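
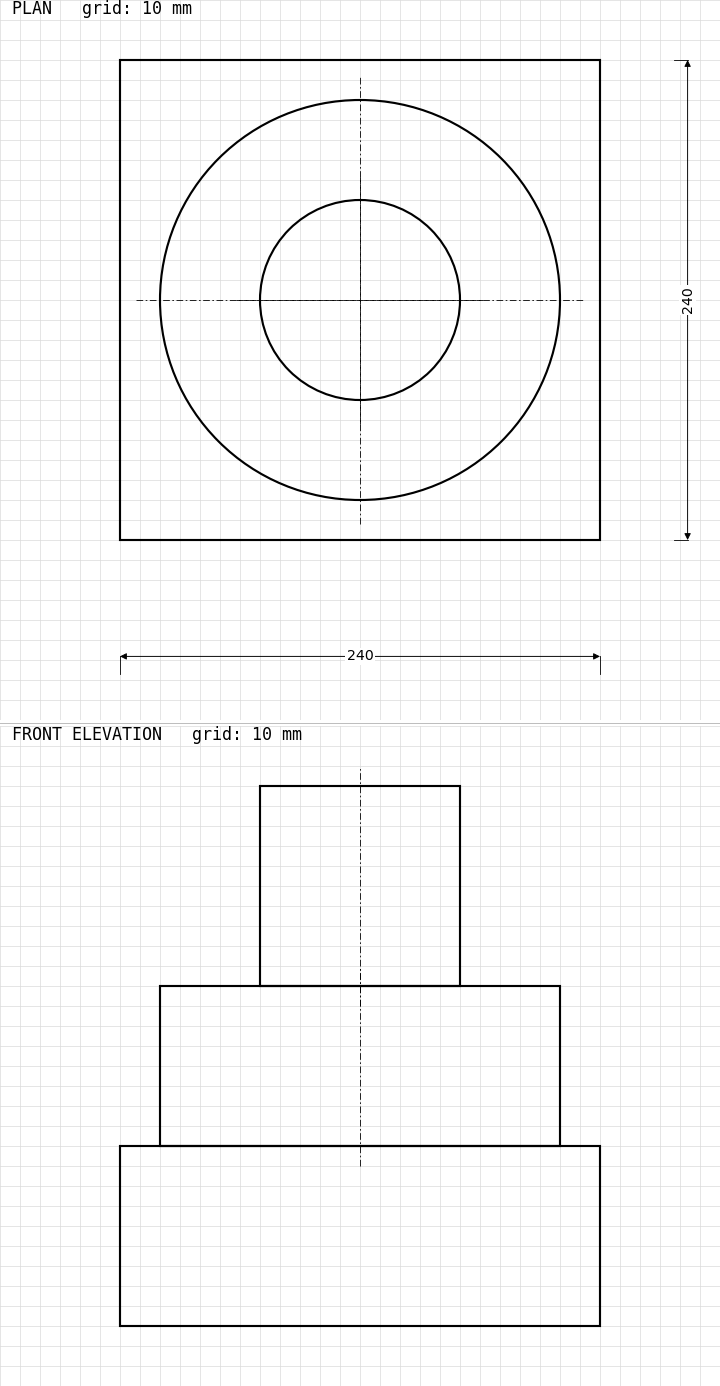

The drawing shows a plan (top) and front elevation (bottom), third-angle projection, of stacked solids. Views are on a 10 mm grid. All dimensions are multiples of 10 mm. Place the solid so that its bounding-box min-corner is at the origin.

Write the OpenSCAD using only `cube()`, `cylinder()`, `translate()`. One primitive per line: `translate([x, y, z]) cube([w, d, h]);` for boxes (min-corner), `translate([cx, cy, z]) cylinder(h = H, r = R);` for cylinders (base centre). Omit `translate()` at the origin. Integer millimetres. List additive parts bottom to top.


cube([240, 240, 90]);
translate([120, 120, 90]) cylinder(h = 80, r = 100);
translate([120, 120, 170]) cylinder(h = 100, r = 50);


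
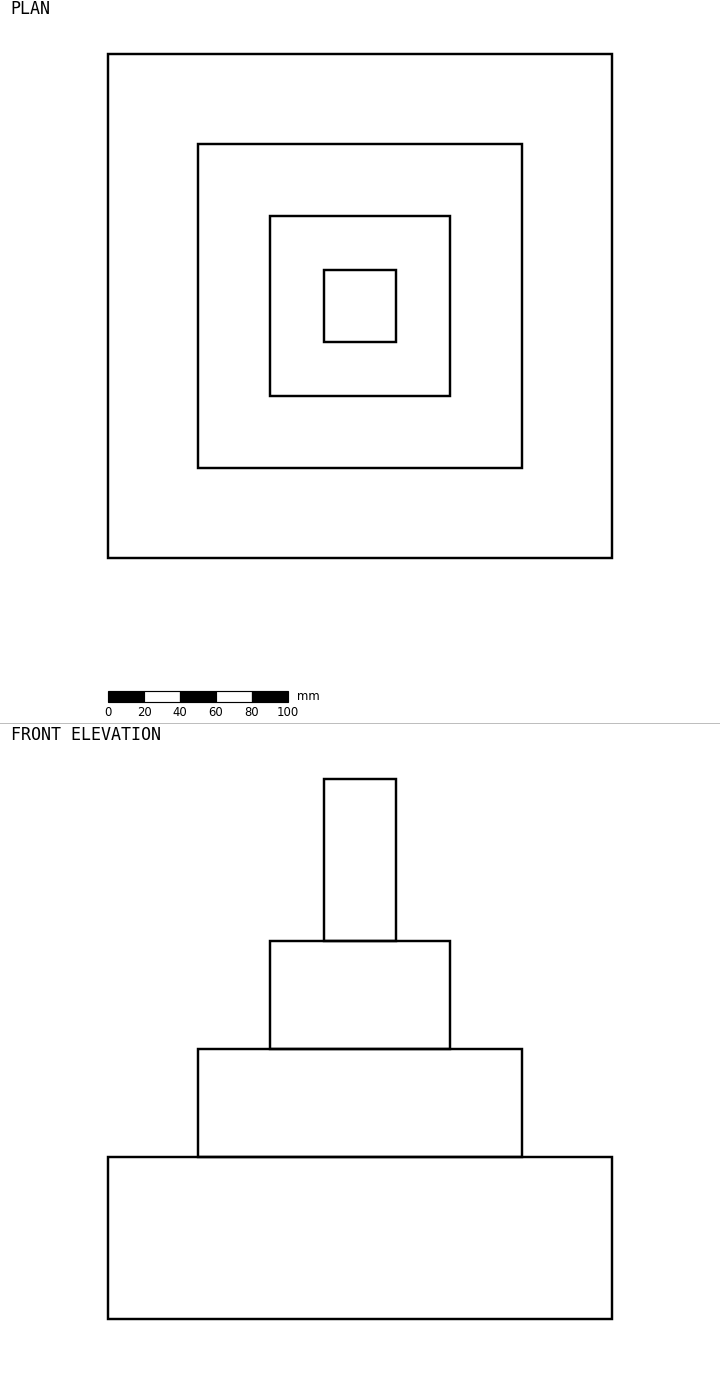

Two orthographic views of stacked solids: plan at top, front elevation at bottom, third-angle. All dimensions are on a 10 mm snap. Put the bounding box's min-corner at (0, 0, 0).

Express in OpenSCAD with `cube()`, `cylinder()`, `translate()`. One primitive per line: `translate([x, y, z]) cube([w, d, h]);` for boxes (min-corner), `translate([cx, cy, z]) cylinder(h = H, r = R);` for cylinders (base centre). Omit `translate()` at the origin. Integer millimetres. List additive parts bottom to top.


cube([280, 280, 90]);
translate([50, 50, 90]) cube([180, 180, 60]);
translate([90, 90, 150]) cube([100, 100, 60]);
translate([120, 120, 210]) cube([40, 40, 90]);


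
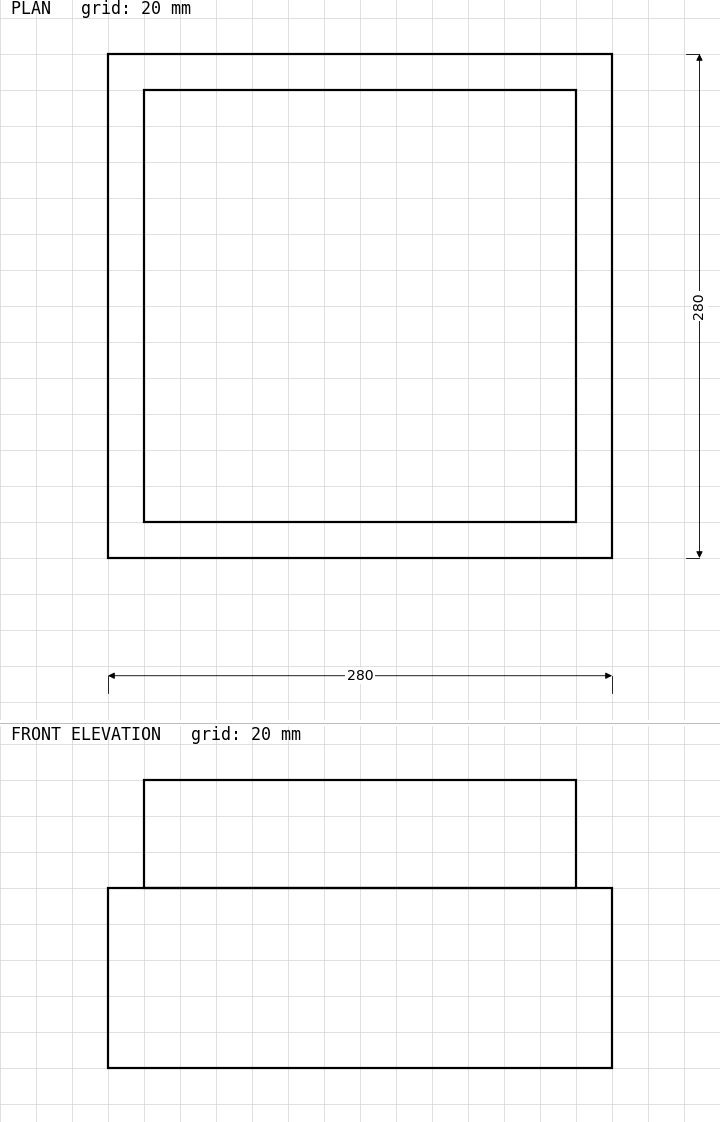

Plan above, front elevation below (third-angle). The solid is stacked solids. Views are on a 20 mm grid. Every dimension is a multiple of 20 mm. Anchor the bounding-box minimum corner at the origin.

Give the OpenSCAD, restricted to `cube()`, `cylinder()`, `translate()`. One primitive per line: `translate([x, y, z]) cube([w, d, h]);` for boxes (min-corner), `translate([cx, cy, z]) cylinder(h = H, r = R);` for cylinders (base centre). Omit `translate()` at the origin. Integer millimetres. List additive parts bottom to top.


cube([280, 280, 100]);
translate([20, 20, 100]) cube([240, 240, 60]);


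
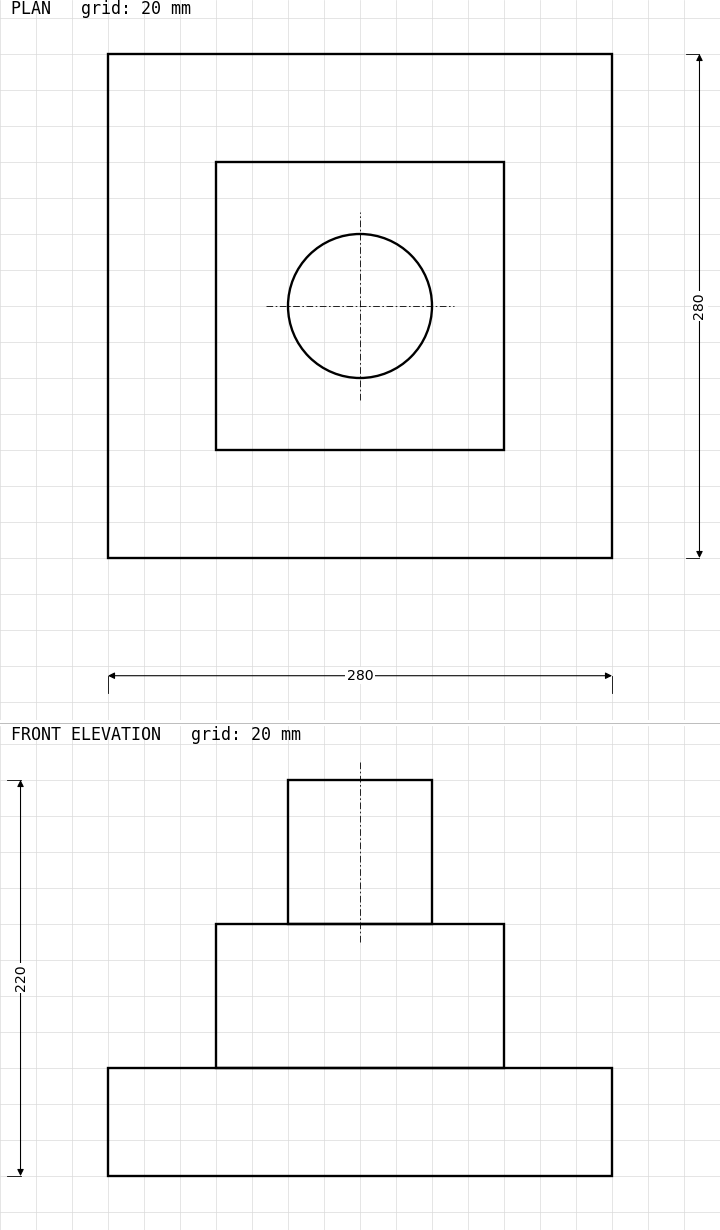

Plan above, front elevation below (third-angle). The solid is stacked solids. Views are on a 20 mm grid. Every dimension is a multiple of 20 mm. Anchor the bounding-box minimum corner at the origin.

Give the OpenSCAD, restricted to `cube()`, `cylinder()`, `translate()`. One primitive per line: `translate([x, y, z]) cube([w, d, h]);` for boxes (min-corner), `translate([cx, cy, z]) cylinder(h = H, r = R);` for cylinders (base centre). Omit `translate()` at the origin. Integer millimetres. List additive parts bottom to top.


cube([280, 280, 60]);
translate([60, 60, 60]) cube([160, 160, 80]);
translate([140, 140, 140]) cylinder(h = 80, r = 40);


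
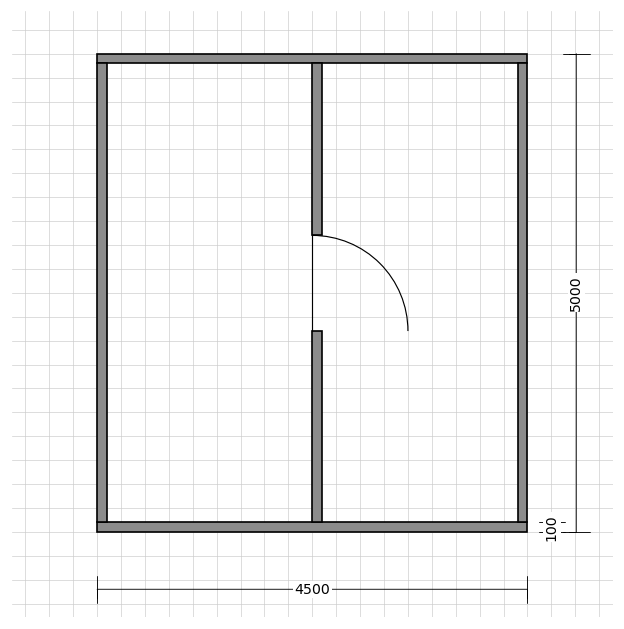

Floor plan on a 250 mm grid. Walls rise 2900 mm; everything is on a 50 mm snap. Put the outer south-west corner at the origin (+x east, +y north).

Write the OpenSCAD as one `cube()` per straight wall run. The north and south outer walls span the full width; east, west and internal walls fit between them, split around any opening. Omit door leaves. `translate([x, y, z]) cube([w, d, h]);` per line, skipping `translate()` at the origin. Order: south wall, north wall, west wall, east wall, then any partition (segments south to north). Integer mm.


cube([4500, 100, 2900]);
translate([0, 4900, 0]) cube([4500, 100, 2900]);
translate([0, 100, 0]) cube([100, 4800, 2900]);
translate([4400, 100, 0]) cube([100, 4800, 2900]);
translate([2250, 100, 0]) cube([100, 2000, 2900]);
translate([2250, 3100, 0]) cube([100, 1800, 2900]);


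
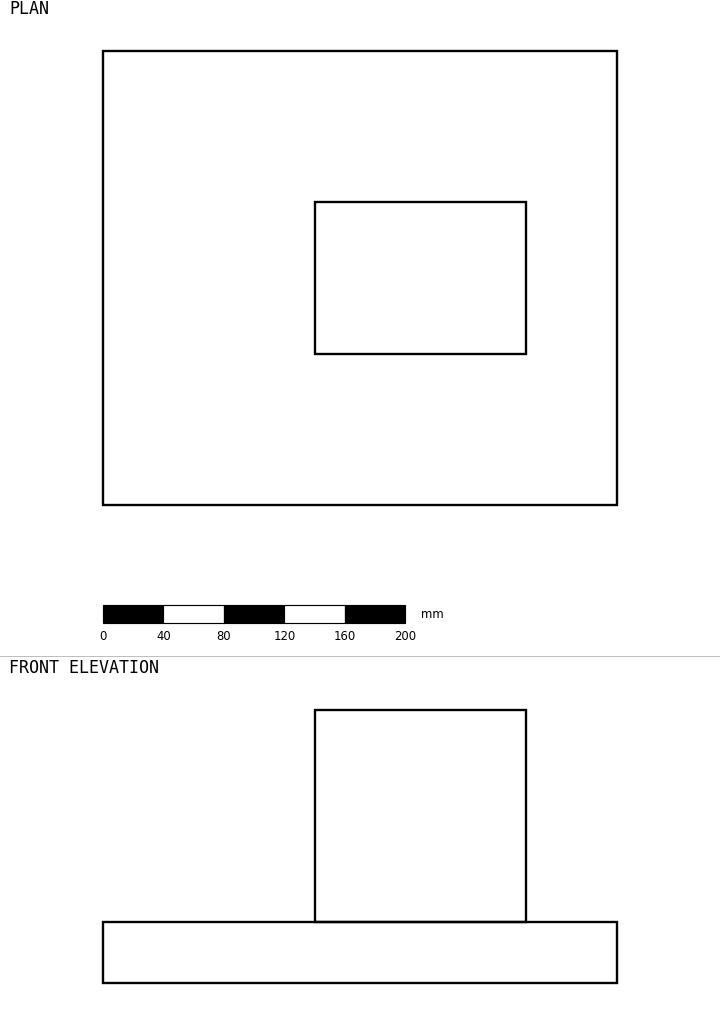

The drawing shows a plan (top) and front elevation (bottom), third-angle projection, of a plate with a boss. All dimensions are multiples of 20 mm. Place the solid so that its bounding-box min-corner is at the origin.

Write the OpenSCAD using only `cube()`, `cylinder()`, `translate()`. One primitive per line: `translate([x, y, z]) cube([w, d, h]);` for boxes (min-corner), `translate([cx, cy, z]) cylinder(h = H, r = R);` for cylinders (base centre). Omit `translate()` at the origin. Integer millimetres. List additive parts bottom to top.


cube([340, 300, 40]);
translate([140, 100, 40]) cube([140, 100, 140]);


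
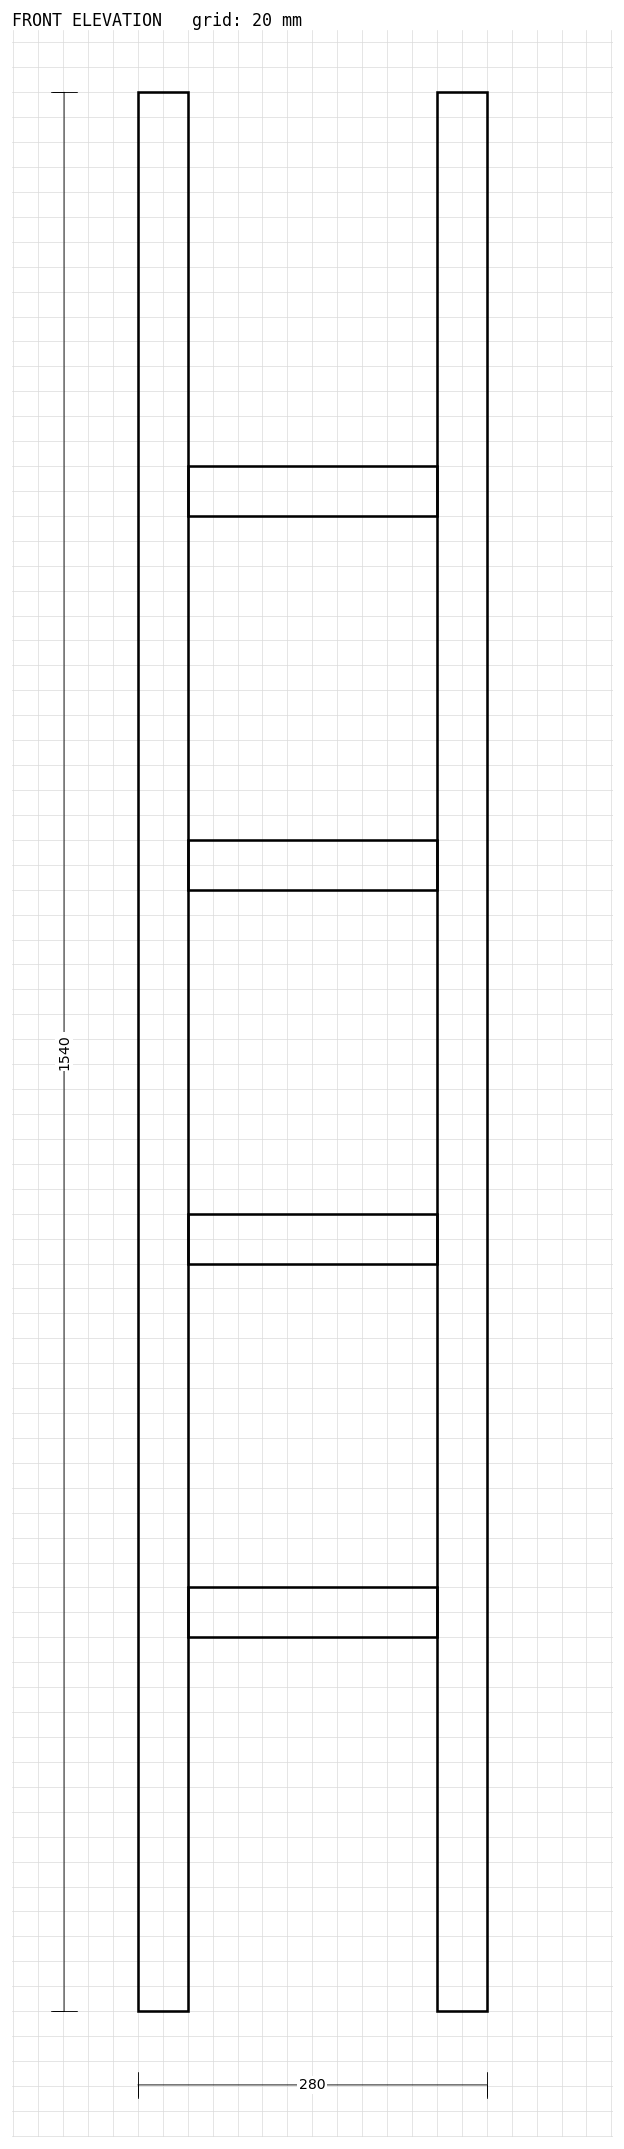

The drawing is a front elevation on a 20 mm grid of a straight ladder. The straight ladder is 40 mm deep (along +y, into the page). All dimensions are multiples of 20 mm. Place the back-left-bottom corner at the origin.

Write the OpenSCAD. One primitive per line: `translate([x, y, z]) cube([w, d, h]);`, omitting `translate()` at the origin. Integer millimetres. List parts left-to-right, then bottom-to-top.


cube([40, 40, 1540]);
translate([40, 0, 300]) cube([200, 40, 40]);
translate([40, 0, 600]) cube([200, 40, 40]);
translate([40, 0, 900]) cube([200, 40, 40]);
translate([40, 0, 1200]) cube([200, 40, 40]);
translate([240, 0, 0]) cube([40, 40, 1540]);


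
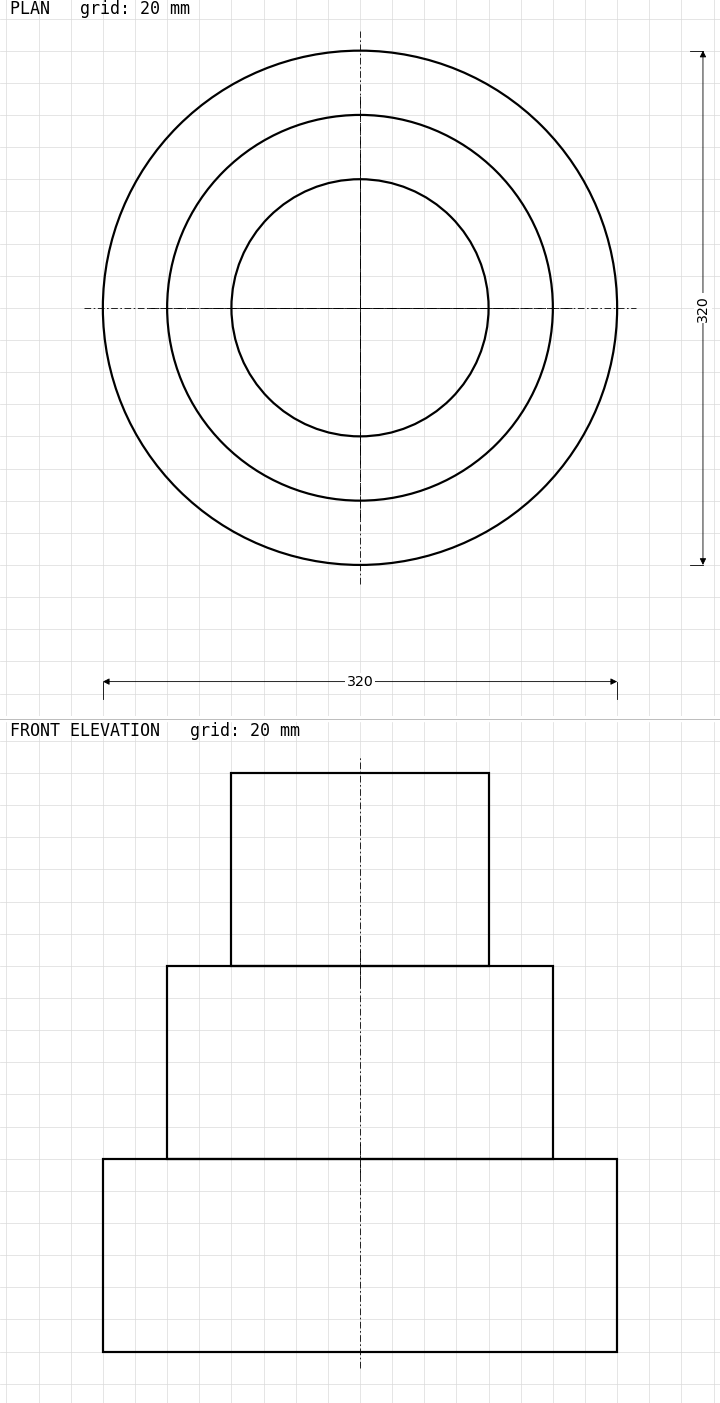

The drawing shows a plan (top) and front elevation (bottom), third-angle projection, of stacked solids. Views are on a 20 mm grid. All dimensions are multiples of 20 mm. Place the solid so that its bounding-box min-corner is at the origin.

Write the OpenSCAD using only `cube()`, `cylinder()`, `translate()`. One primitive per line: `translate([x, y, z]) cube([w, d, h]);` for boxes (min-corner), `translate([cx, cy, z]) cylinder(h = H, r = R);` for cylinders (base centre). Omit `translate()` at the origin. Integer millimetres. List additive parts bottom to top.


translate([160, 160, 0]) cylinder(h = 120, r = 160);
translate([160, 160, 120]) cylinder(h = 120, r = 120);
translate([160, 160, 240]) cylinder(h = 120, r = 80);


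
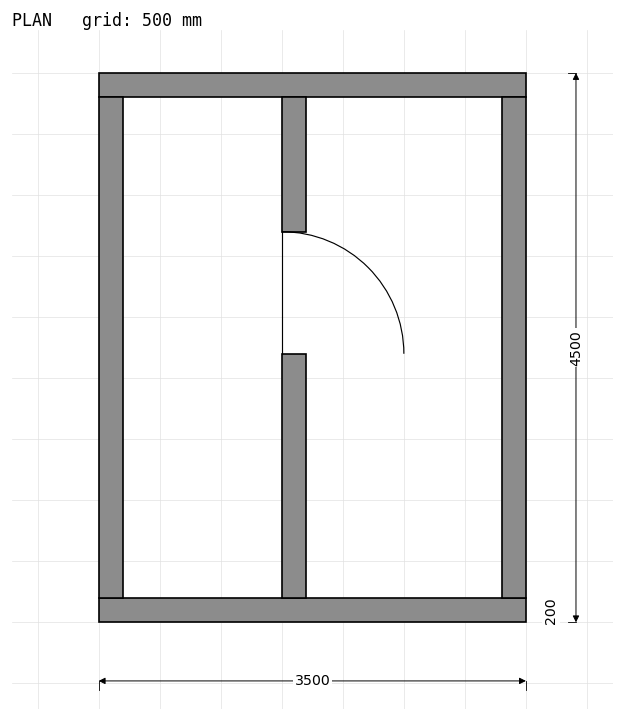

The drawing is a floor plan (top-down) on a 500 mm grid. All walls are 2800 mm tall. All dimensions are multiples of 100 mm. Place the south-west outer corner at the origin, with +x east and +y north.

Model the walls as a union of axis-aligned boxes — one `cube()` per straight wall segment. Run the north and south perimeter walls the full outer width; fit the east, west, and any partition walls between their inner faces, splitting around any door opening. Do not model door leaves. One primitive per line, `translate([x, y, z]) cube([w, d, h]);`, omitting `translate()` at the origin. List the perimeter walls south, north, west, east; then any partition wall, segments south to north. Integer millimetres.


cube([3500, 200, 2800]);
translate([0, 4300, 0]) cube([3500, 200, 2800]);
translate([0, 200, 0]) cube([200, 4100, 2800]);
translate([3300, 200, 0]) cube([200, 4100, 2800]);
translate([1500, 200, 0]) cube([200, 2000, 2800]);
translate([1500, 3200, 0]) cube([200, 1100, 2800]);


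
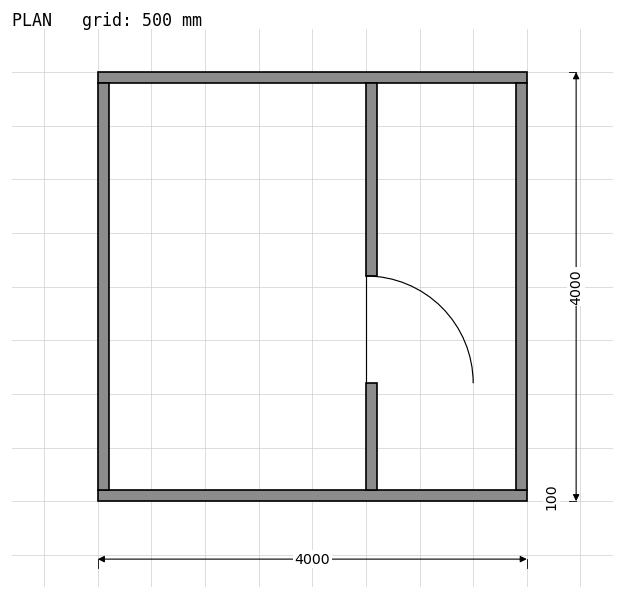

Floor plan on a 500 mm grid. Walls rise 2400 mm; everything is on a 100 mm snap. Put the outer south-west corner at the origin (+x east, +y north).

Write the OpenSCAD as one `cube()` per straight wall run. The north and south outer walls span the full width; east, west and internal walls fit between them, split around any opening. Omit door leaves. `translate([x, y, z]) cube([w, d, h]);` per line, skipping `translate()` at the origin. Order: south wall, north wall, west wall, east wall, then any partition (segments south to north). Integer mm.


cube([4000, 100, 2400]);
translate([0, 3900, 0]) cube([4000, 100, 2400]);
translate([0, 100, 0]) cube([100, 3800, 2400]);
translate([3900, 100, 0]) cube([100, 3800, 2400]);
translate([2500, 100, 0]) cube([100, 1000, 2400]);
translate([2500, 2100, 0]) cube([100, 1800, 2400]);


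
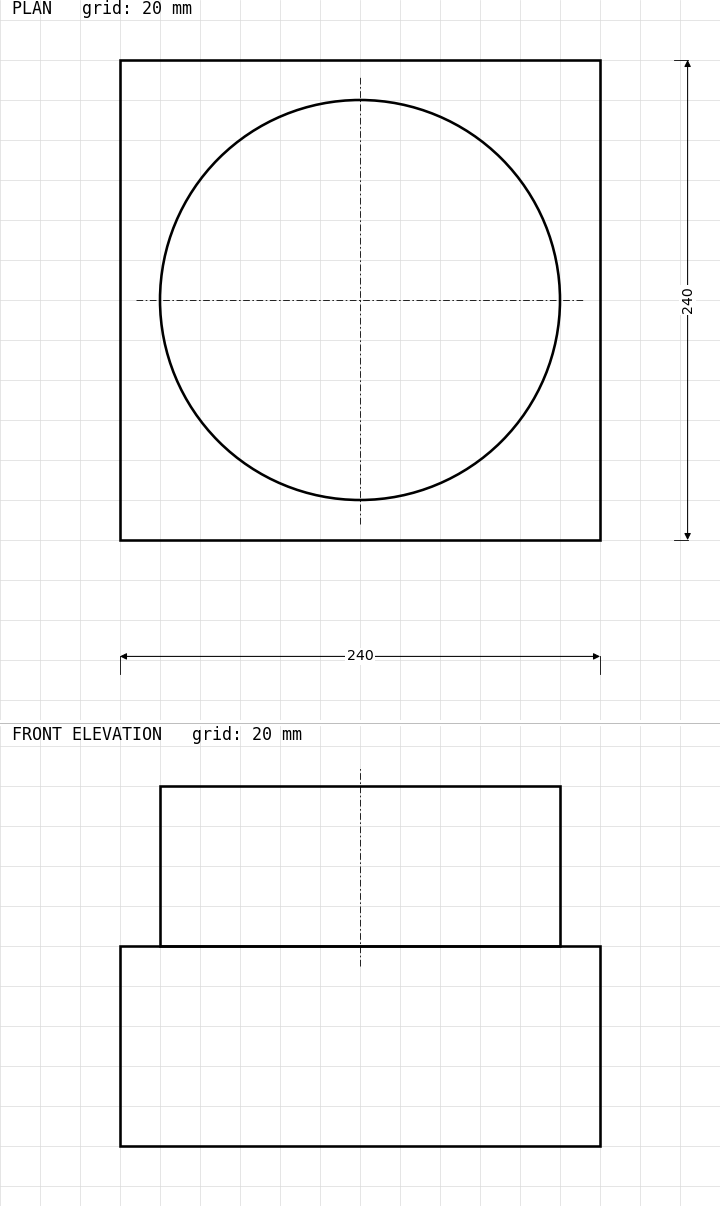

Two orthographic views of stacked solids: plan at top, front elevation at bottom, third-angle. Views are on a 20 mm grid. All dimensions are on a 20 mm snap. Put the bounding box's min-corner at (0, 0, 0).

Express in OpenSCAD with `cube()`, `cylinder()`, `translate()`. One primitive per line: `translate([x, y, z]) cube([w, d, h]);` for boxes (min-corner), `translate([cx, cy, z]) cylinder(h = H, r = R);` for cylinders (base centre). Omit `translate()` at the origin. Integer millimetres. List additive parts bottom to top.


cube([240, 240, 100]);
translate([120, 120, 100]) cylinder(h = 80, r = 100);


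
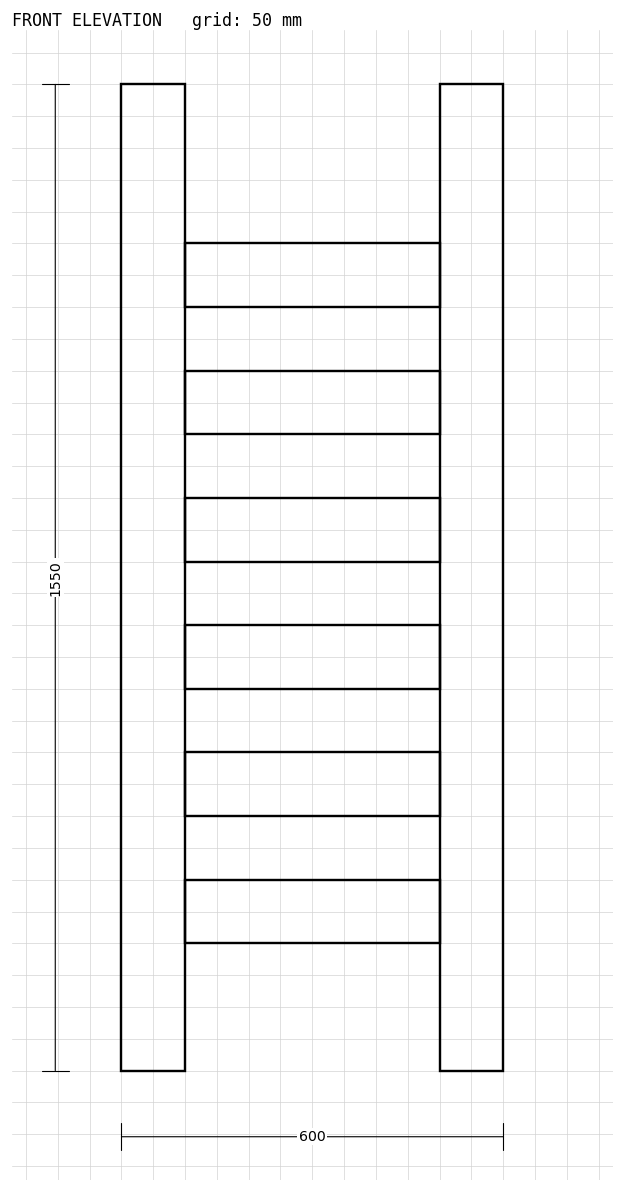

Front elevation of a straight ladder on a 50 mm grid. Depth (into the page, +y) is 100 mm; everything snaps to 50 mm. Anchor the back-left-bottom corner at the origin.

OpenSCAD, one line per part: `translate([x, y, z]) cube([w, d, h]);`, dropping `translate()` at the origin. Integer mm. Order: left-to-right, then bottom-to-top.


cube([100, 100, 1550]);
translate([100, 0, 200]) cube([400, 100, 100]);
translate([100, 0, 400]) cube([400, 100, 100]);
translate([100, 0, 600]) cube([400, 100, 100]);
translate([100, 0, 800]) cube([400, 100, 100]);
translate([100, 0, 1000]) cube([400, 100, 100]);
translate([100, 0, 1200]) cube([400, 100, 100]);
translate([500, 0, 0]) cube([100, 100, 1550]);


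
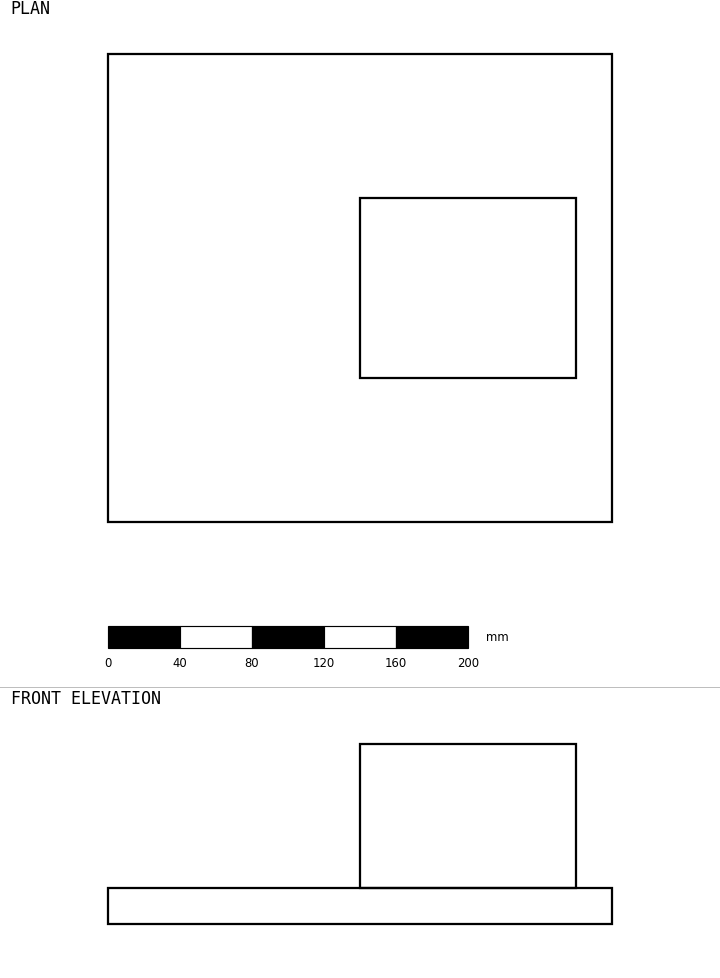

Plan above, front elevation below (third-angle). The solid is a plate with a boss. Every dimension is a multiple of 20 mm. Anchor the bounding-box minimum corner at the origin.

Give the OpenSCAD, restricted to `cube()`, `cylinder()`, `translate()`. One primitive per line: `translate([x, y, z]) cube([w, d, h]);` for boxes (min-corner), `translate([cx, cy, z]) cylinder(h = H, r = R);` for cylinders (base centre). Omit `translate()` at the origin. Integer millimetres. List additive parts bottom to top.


cube([280, 260, 20]);
translate([140, 80, 20]) cube([120, 100, 80]);


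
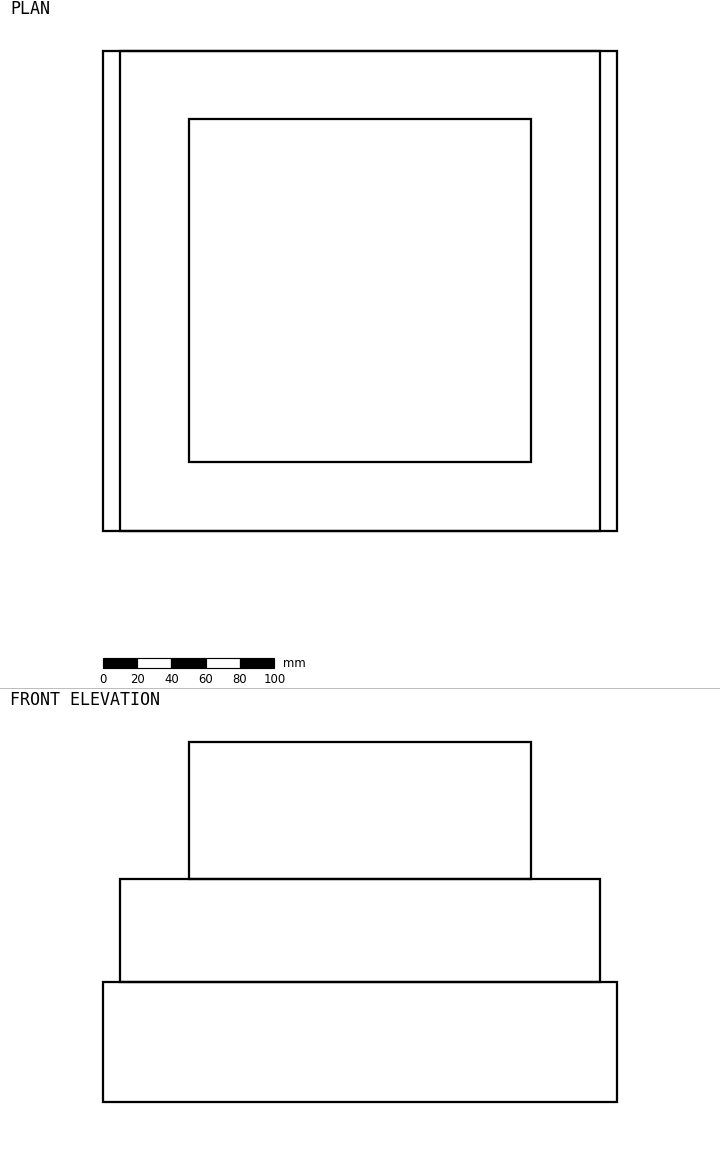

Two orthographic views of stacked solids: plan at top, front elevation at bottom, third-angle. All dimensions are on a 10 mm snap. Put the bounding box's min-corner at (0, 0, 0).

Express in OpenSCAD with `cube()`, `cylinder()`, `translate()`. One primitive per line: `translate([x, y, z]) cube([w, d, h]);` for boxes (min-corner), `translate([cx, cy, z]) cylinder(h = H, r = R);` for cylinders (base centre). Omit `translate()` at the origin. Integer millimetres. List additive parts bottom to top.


cube([300, 280, 70]);
translate([10, 0, 70]) cube([280, 280, 60]);
translate([50, 40, 130]) cube([200, 200, 80]);


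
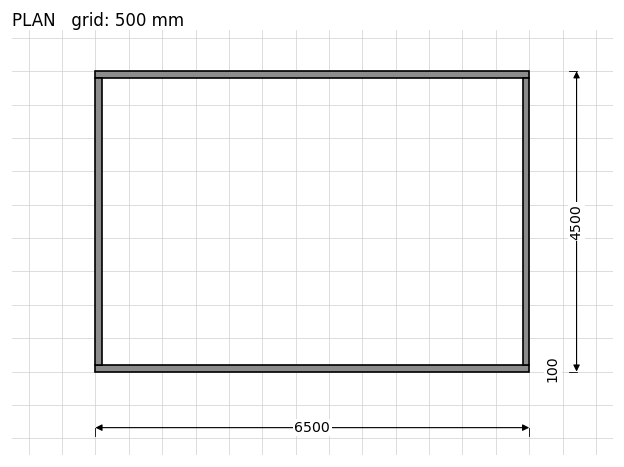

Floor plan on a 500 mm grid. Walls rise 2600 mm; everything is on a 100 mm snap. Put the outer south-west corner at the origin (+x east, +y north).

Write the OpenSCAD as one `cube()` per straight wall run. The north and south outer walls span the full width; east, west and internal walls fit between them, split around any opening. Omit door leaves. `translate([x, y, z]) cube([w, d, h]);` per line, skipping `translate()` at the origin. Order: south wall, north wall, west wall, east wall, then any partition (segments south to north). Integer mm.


cube([6500, 100, 2600]);
translate([0, 4400, 0]) cube([6500, 100, 2600]);
translate([0, 100, 0]) cube([100, 4300, 2600]);
translate([6400, 100, 0]) cube([100, 4300, 2600]);


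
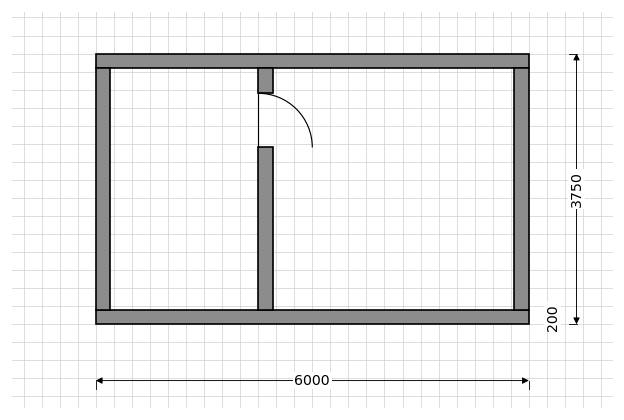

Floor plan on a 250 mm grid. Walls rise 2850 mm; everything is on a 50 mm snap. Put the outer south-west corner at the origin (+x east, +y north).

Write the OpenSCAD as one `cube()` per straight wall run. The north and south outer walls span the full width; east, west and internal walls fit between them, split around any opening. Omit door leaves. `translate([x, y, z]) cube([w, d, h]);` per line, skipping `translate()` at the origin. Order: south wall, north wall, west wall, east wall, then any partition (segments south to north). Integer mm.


cube([6000, 200, 2850]);
translate([0, 3550, 0]) cube([6000, 200, 2850]);
translate([0, 200, 0]) cube([200, 3350, 2850]);
translate([5800, 200, 0]) cube([200, 3350, 2850]);
translate([2250, 200, 0]) cube([200, 2250, 2850]);
translate([2250, 3200, 0]) cube([200, 350, 2850]);


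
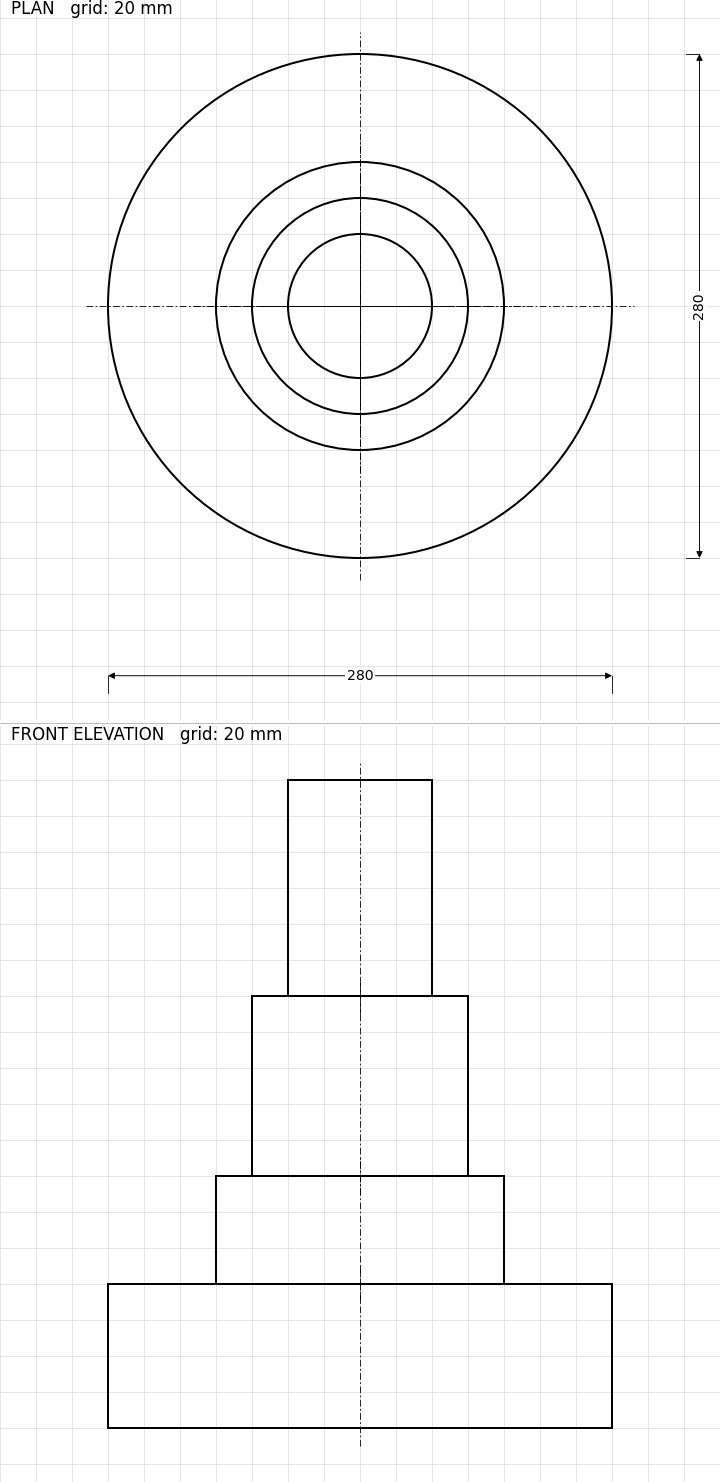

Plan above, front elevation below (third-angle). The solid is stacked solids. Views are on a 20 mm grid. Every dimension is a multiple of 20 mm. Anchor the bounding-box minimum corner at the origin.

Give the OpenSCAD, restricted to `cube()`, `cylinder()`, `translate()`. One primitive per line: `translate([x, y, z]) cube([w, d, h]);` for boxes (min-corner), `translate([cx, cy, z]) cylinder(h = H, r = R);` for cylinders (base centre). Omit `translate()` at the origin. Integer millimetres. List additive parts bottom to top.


translate([140, 140, 0]) cylinder(h = 80, r = 140);
translate([140, 140, 80]) cylinder(h = 60, r = 80);
translate([140, 140, 140]) cylinder(h = 100, r = 60);
translate([140, 140, 240]) cylinder(h = 120, r = 40);


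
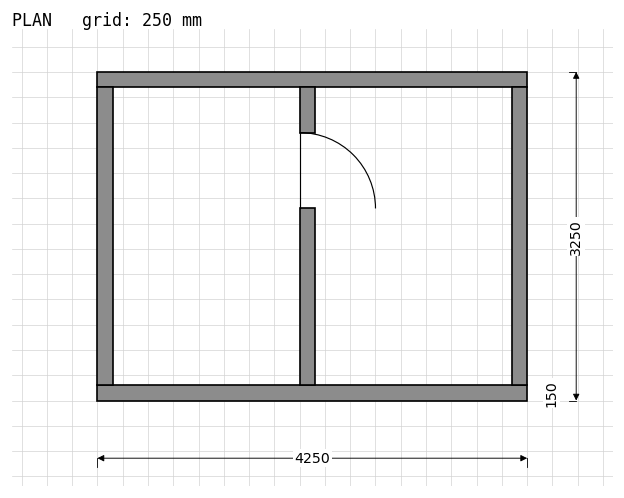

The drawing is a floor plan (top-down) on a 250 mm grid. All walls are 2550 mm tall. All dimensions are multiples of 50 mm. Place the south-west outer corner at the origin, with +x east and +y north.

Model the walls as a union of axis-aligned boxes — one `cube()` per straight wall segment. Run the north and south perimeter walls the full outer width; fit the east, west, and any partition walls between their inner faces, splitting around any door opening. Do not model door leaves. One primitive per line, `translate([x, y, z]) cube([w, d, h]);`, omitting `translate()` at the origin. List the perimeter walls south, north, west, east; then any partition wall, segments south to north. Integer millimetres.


cube([4250, 150, 2550]);
translate([0, 3100, 0]) cube([4250, 150, 2550]);
translate([0, 150, 0]) cube([150, 2950, 2550]);
translate([4100, 150, 0]) cube([150, 2950, 2550]);
translate([2000, 150, 0]) cube([150, 1750, 2550]);
translate([2000, 2650, 0]) cube([150, 450, 2550]);


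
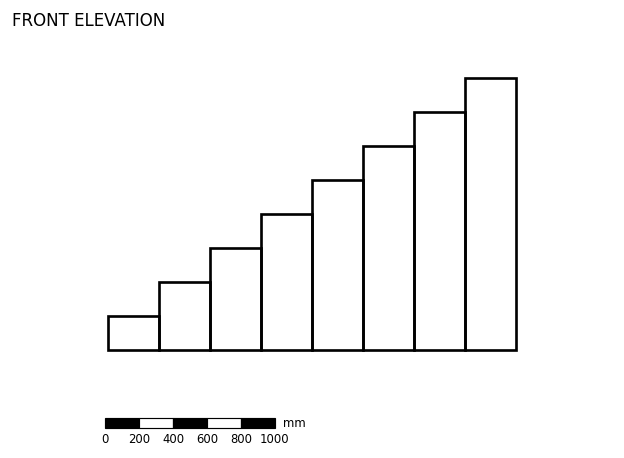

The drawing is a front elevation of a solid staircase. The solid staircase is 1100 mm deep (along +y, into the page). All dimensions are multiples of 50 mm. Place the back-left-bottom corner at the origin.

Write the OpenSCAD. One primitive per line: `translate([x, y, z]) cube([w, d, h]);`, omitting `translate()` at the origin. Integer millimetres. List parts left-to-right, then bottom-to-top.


cube([300, 1100, 200]);
translate([300, 0, 0]) cube([300, 1100, 400]);
translate([600, 0, 0]) cube([300, 1100, 600]);
translate([900, 0, 0]) cube([300, 1100, 800]);
translate([1200, 0, 0]) cube([300, 1100, 1000]);
translate([1500, 0, 0]) cube([300, 1100, 1200]);
translate([1800, 0, 0]) cube([300, 1100, 1400]);
translate([2100, 0, 0]) cube([300, 1100, 1600]);


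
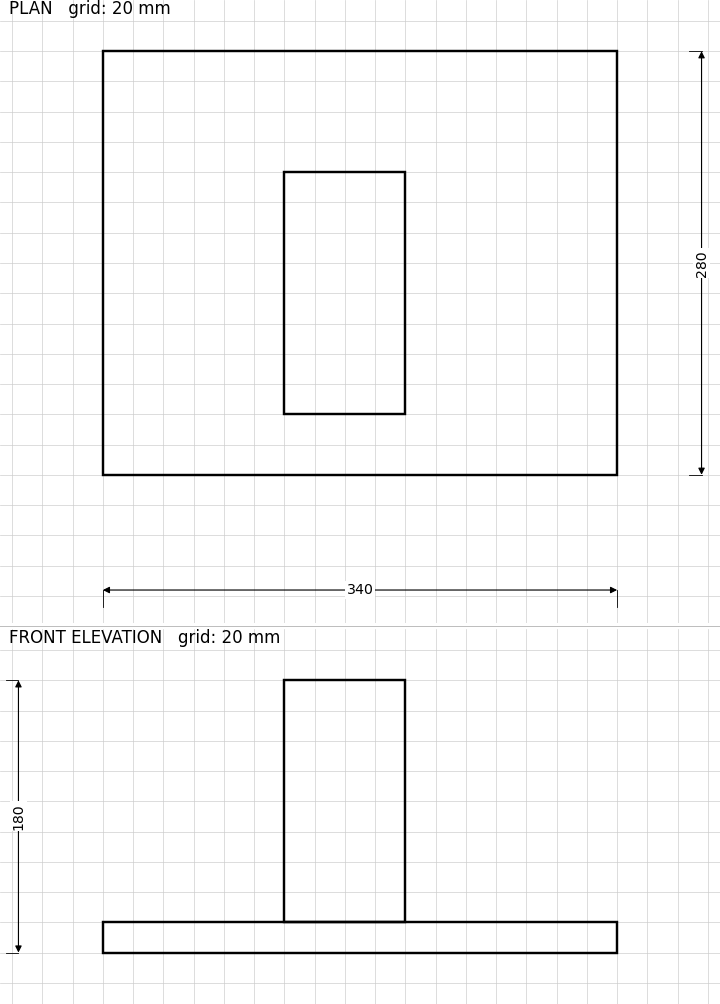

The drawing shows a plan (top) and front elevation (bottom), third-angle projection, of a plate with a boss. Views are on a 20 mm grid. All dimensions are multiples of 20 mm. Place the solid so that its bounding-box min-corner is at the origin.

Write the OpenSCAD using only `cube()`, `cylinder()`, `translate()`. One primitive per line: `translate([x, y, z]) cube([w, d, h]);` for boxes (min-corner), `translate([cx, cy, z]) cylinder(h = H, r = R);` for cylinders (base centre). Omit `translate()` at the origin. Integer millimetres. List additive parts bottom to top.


cube([340, 280, 20]);
translate([120, 40, 20]) cube([80, 160, 160]);


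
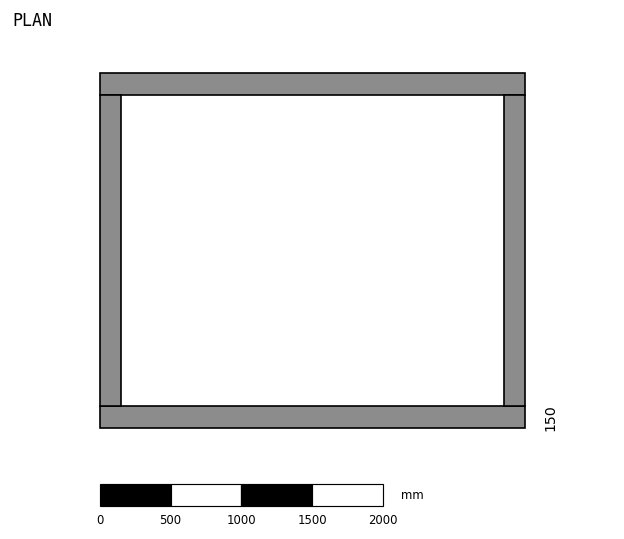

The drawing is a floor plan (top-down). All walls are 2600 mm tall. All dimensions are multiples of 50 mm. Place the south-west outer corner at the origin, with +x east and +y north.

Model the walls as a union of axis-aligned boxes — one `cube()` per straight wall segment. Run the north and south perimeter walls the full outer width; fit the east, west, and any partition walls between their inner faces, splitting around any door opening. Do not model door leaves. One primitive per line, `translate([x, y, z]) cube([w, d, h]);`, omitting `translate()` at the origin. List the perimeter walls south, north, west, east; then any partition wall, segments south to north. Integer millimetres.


cube([3000, 150, 2600]);
translate([0, 2350, 0]) cube([3000, 150, 2600]);
translate([0, 150, 0]) cube([150, 2200, 2600]);
translate([2850, 150, 0]) cube([150, 2200, 2600]);


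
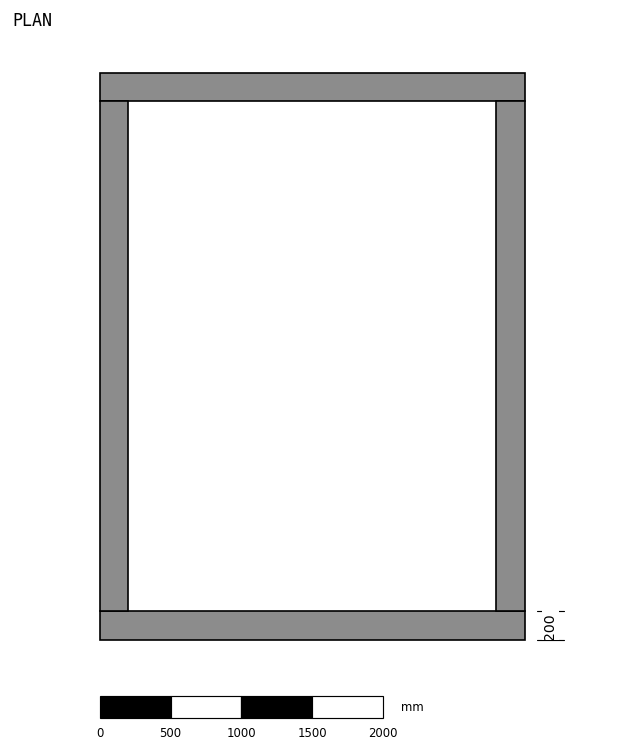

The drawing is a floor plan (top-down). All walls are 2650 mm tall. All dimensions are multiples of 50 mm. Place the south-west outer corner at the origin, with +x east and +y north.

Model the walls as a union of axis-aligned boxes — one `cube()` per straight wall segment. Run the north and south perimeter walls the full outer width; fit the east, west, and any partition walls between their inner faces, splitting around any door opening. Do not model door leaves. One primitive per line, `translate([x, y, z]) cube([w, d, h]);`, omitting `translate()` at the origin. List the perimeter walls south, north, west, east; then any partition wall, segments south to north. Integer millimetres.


cube([3000, 200, 2650]);
translate([0, 3800, 0]) cube([3000, 200, 2650]);
translate([0, 200, 0]) cube([200, 3600, 2650]);
translate([2800, 200, 0]) cube([200, 3600, 2650]);


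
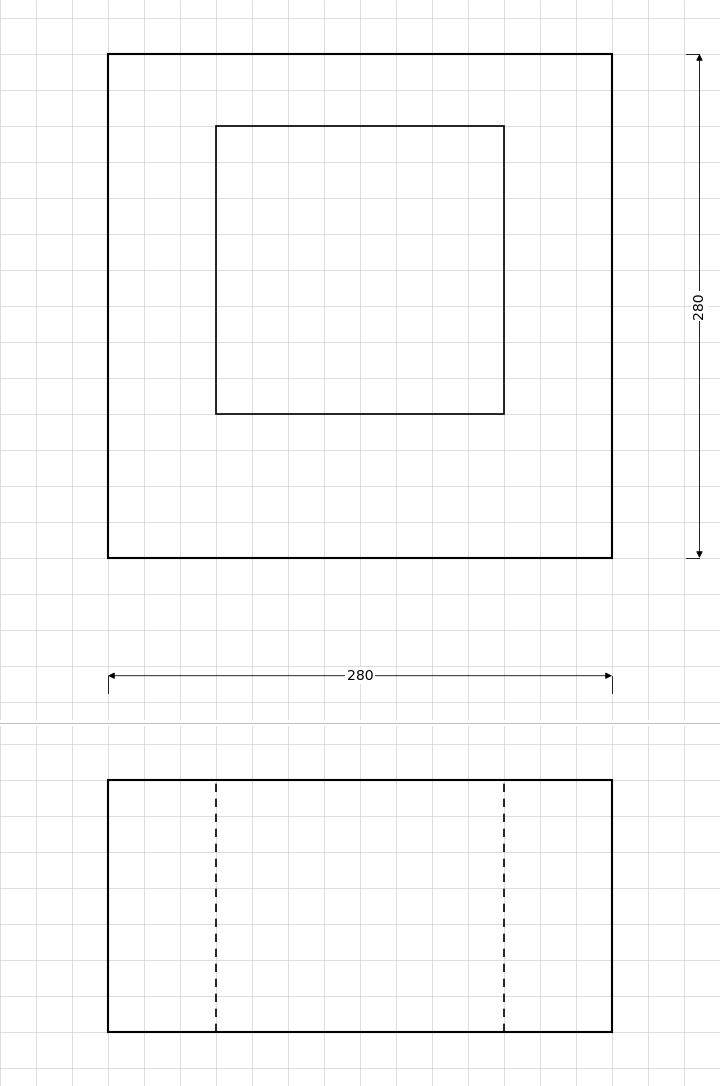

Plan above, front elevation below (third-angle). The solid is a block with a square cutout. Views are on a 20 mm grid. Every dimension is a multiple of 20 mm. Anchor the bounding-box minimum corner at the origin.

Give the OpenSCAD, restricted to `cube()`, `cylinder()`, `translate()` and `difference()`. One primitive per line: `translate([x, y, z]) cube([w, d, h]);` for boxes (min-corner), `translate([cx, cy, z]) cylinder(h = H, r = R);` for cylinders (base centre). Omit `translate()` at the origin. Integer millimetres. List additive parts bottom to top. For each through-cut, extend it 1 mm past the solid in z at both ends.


difference() {
  cube([280, 280, 140]);
  translate([60, 80, -1]) cube([160, 160, 142]);
}


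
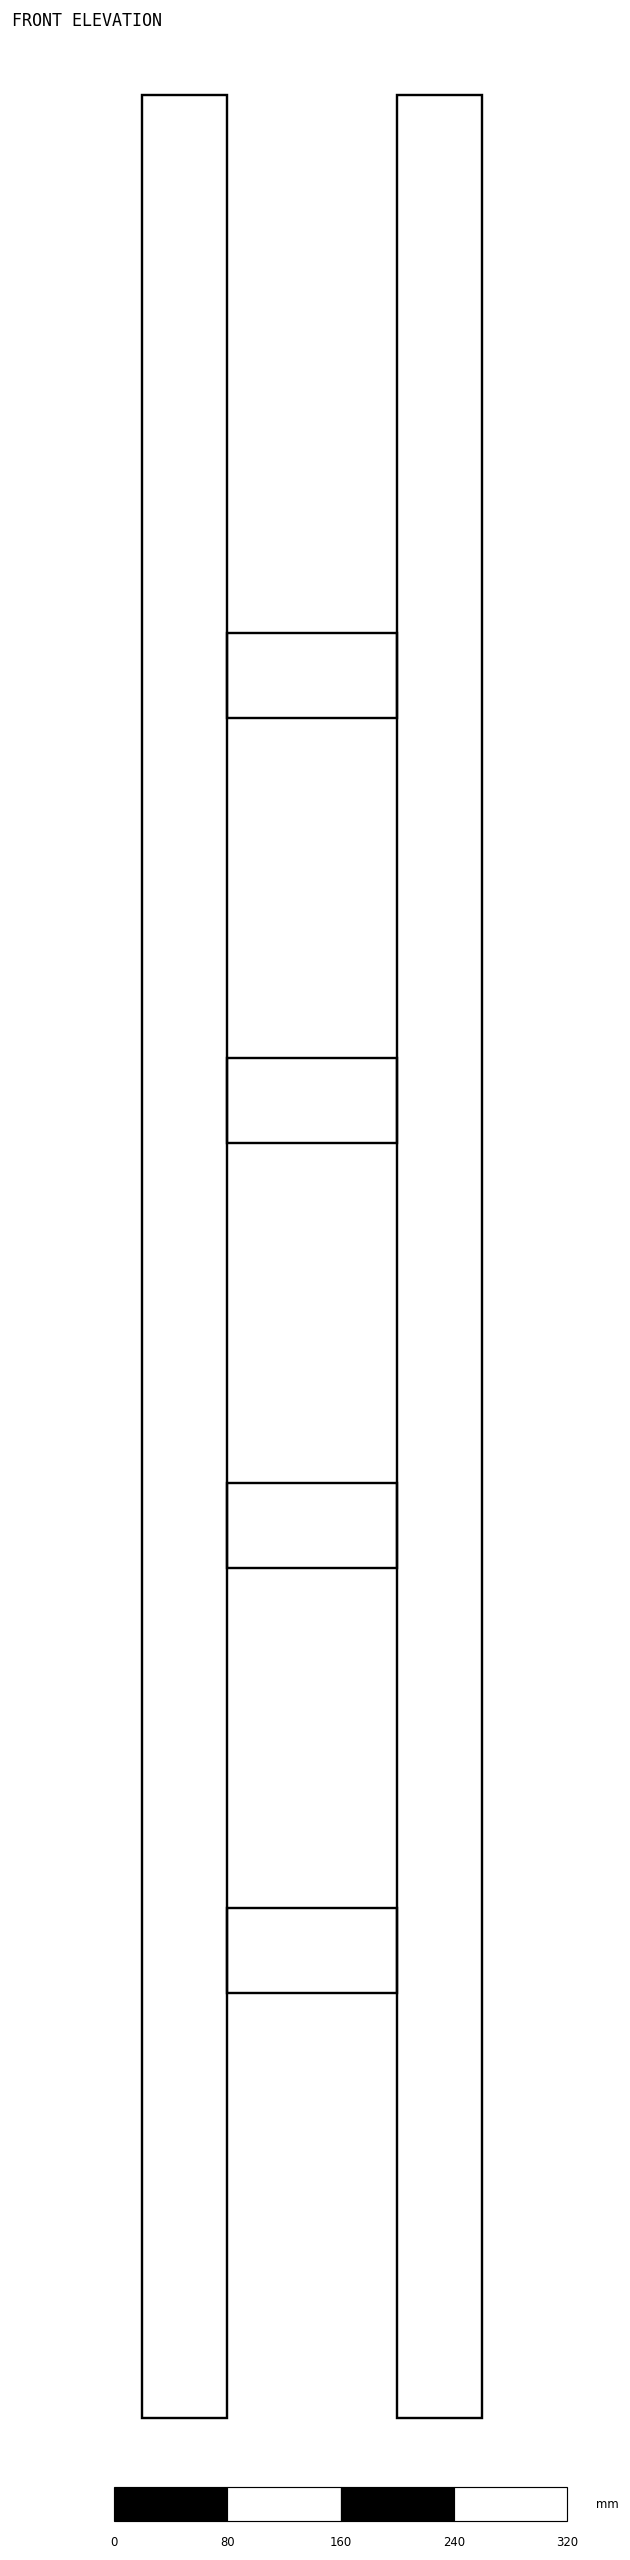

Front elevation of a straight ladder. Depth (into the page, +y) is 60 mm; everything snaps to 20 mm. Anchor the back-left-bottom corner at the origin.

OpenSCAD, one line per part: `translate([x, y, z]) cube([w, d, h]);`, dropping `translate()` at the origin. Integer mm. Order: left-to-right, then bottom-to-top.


cube([60, 60, 1640]);
translate([60, 0, 300]) cube([120, 60, 60]);
translate([60, 0, 600]) cube([120, 60, 60]);
translate([60, 0, 900]) cube([120, 60, 60]);
translate([60, 0, 1200]) cube([120, 60, 60]);
translate([180, 0, 0]) cube([60, 60, 1640]);


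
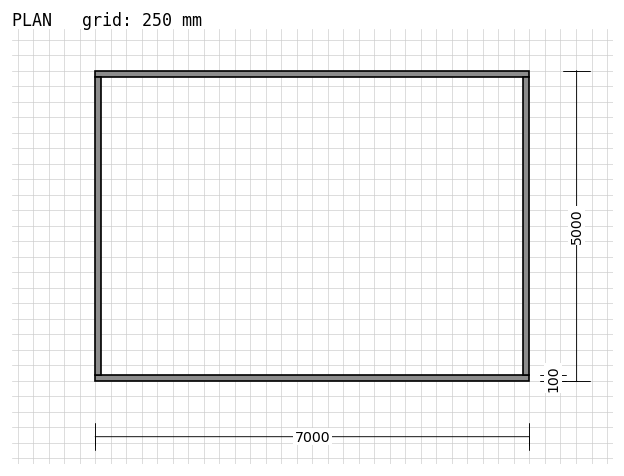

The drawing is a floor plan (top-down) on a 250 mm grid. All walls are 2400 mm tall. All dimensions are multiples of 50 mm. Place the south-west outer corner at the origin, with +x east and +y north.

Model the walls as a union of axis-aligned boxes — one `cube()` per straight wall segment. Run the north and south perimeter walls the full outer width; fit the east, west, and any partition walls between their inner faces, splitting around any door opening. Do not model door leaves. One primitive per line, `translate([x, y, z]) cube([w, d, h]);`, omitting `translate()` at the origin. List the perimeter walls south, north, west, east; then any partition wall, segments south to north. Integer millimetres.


cube([7000, 100, 2400]);
translate([0, 4900, 0]) cube([7000, 100, 2400]);
translate([0, 100, 0]) cube([100, 4800, 2400]);
translate([6900, 100, 0]) cube([100, 4800, 2400]);


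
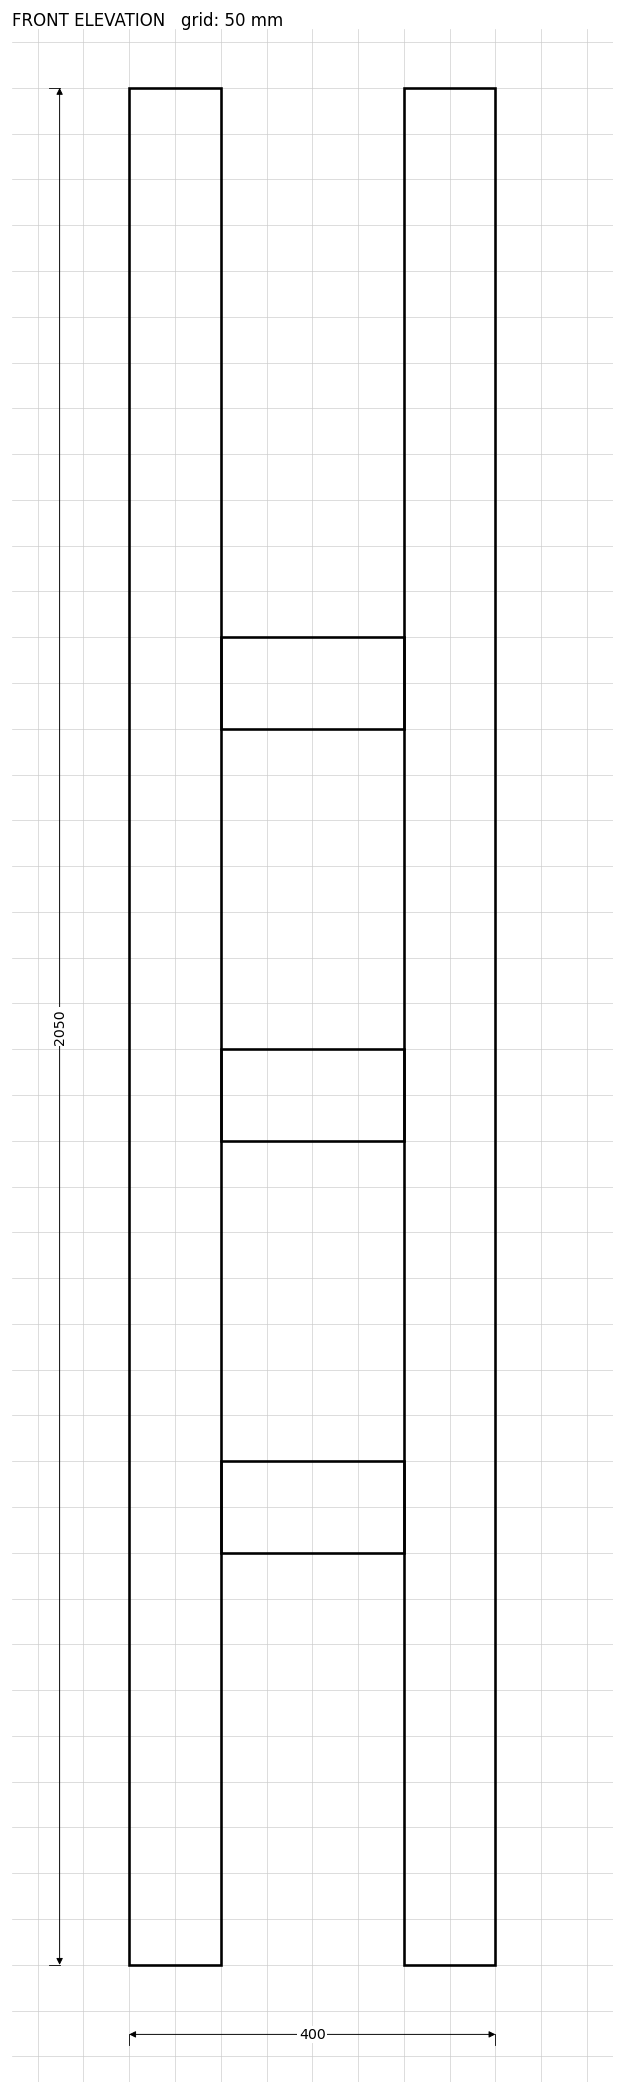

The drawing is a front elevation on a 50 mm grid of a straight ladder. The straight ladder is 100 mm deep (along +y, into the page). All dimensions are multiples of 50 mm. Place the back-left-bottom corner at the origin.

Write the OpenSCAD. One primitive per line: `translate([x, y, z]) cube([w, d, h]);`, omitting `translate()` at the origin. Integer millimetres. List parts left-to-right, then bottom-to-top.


cube([100, 100, 2050]);
translate([100, 0, 450]) cube([200, 100, 100]);
translate([100, 0, 900]) cube([200, 100, 100]);
translate([100, 0, 1350]) cube([200, 100, 100]);
translate([300, 0, 0]) cube([100, 100, 2050]);


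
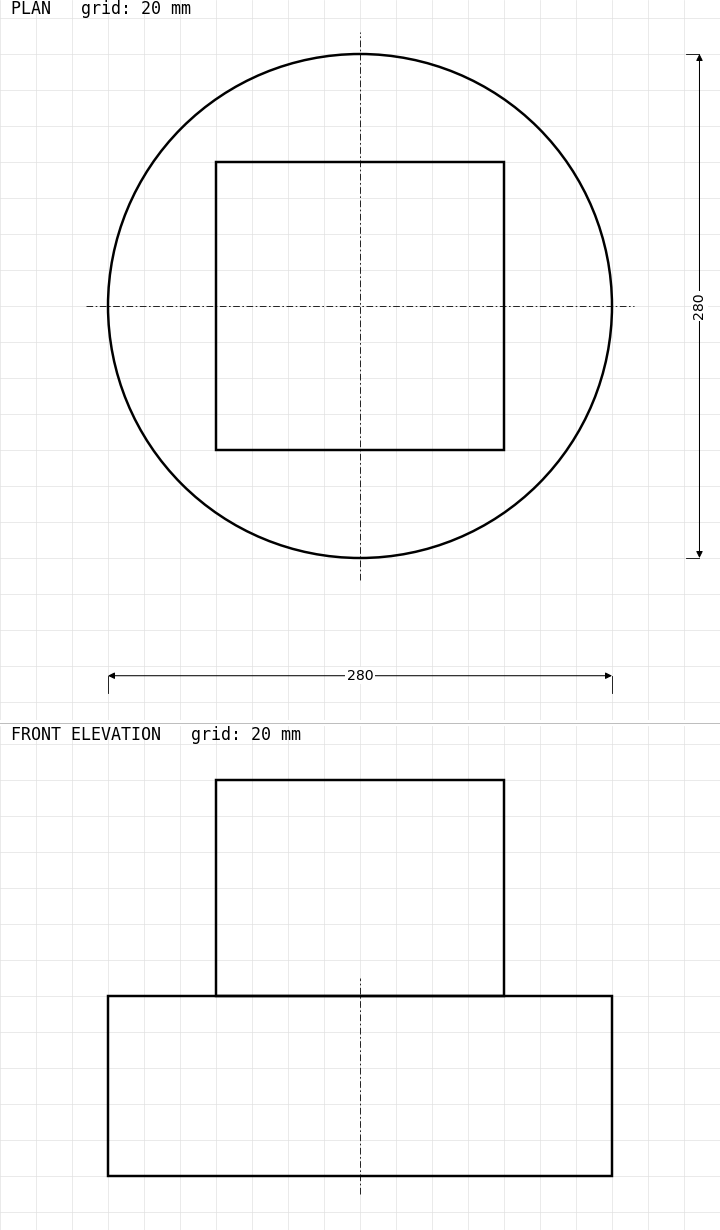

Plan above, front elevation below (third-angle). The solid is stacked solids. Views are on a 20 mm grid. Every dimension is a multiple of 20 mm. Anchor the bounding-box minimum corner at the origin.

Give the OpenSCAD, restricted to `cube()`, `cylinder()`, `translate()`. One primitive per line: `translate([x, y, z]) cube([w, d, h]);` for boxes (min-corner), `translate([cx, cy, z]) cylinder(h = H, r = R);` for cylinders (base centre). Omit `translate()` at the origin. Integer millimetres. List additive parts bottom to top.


translate([140, 140, 0]) cylinder(h = 100, r = 140);
translate([60, 60, 100]) cube([160, 160, 120]);


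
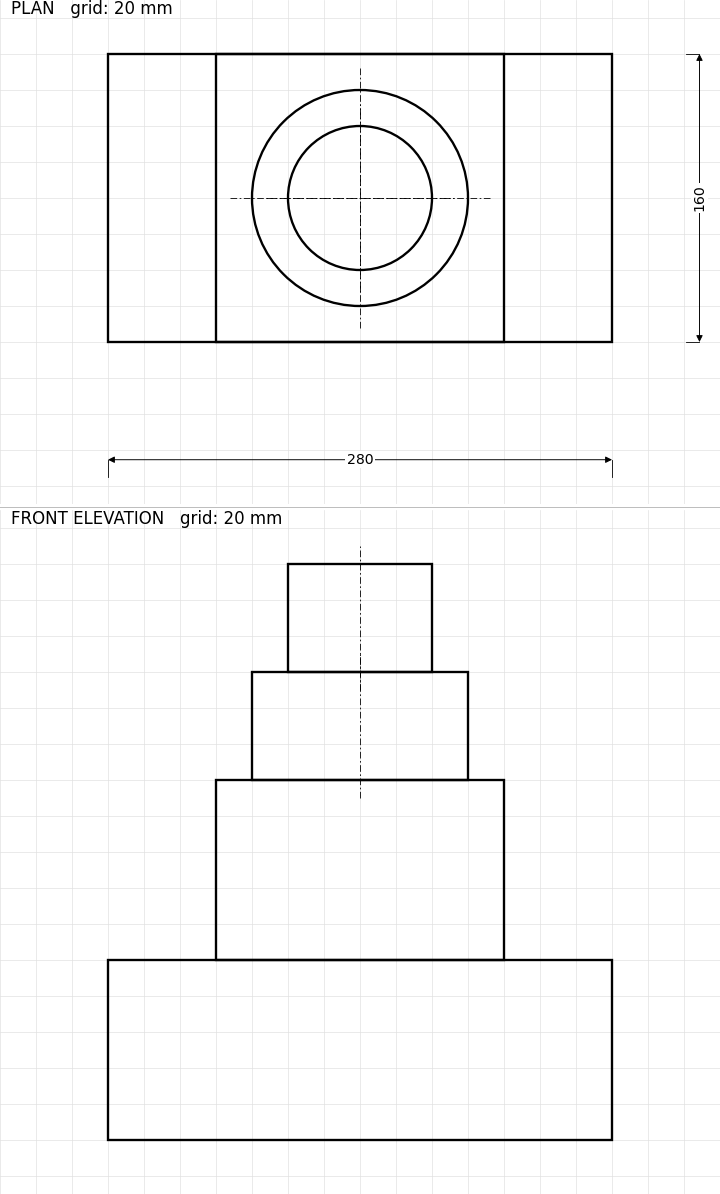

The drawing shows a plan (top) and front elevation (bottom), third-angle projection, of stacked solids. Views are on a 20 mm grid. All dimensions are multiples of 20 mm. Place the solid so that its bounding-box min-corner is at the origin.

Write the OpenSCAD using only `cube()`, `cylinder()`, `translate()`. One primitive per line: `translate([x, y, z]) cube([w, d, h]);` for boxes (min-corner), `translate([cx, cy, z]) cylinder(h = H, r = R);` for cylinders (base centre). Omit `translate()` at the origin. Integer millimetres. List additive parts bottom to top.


cube([280, 160, 100]);
translate([60, 0, 100]) cube([160, 160, 100]);
translate([140, 80, 200]) cylinder(h = 60, r = 60);
translate([140, 80, 260]) cylinder(h = 60, r = 40);


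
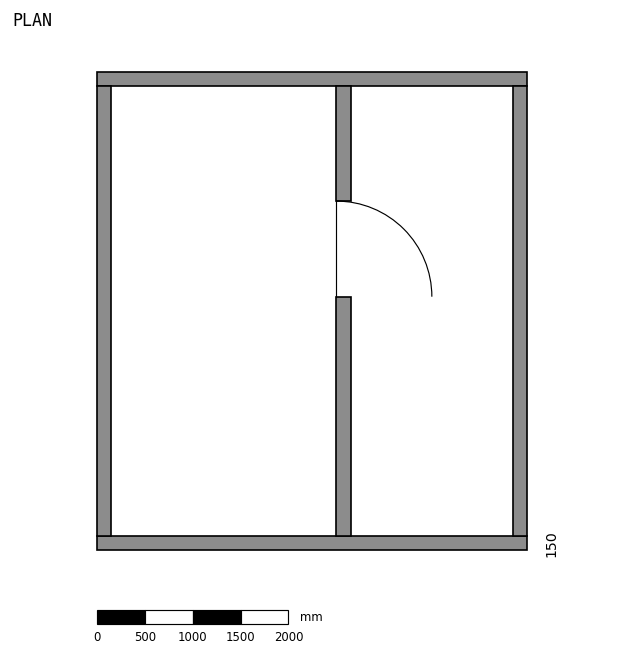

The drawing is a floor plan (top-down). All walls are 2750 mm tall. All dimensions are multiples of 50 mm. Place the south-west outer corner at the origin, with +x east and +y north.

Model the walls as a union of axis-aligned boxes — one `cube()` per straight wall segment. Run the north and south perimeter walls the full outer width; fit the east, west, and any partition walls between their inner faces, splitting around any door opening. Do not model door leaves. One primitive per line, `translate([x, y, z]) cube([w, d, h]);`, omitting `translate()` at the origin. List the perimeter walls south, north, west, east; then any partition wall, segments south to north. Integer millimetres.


cube([4500, 150, 2750]);
translate([0, 4850, 0]) cube([4500, 150, 2750]);
translate([0, 150, 0]) cube([150, 4700, 2750]);
translate([4350, 150, 0]) cube([150, 4700, 2750]);
translate([2500, 150, 0]) cube([150, 2500, 2750]);
translate([2500, 3650, 0]) cube([150, 1200, 2750]);


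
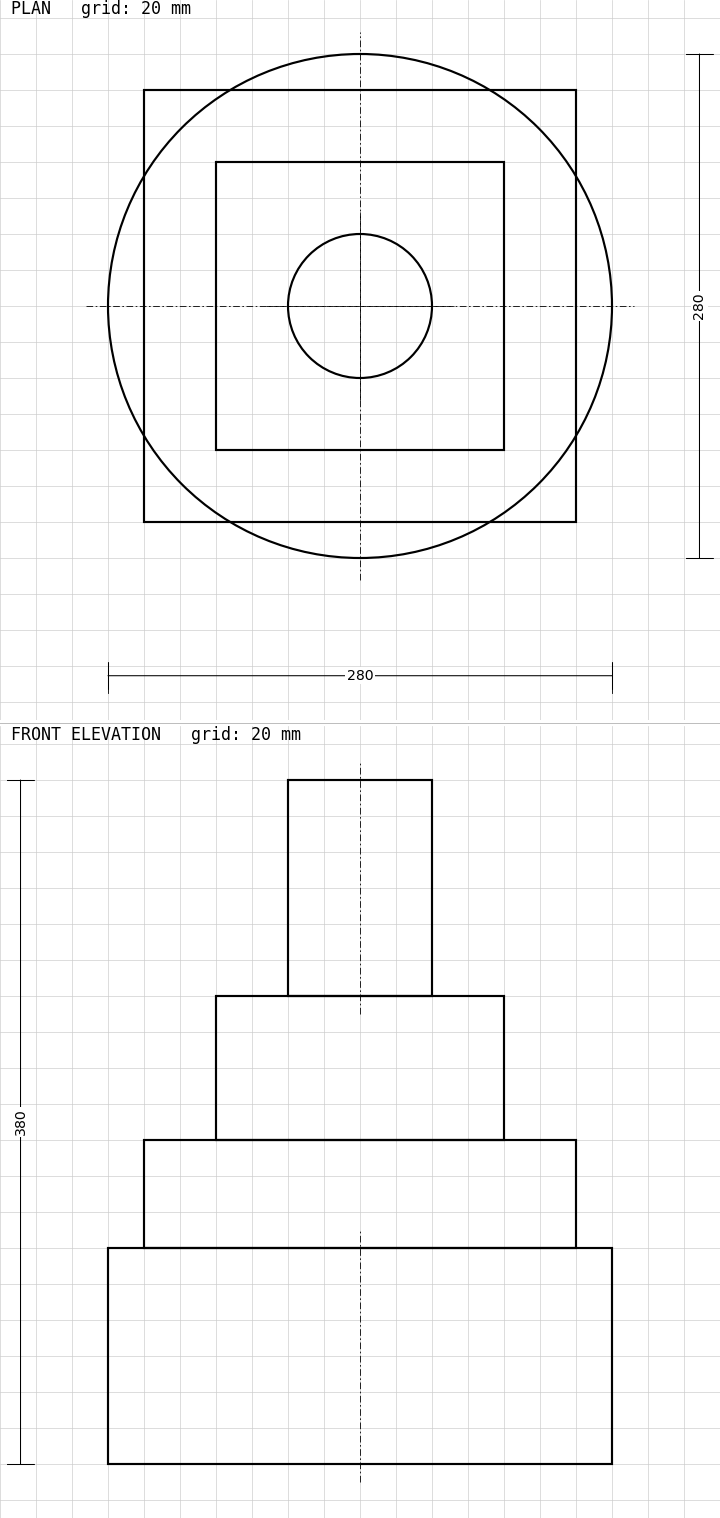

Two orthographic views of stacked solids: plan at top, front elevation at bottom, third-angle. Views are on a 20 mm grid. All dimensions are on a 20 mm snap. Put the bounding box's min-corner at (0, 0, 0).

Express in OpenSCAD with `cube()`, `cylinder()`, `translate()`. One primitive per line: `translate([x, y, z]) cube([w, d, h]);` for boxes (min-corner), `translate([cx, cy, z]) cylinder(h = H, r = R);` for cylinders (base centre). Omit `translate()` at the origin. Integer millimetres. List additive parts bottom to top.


translate([140, 140, 0]) cylinder(h = 120, r = 140);
translate([20, 20, 120]) cube([240, 240, 60]);
translate([60, 60, 180]) cube([160, 160, 80]);
translate([140, 140, 260]) cylinder(h = 120, r = 40);


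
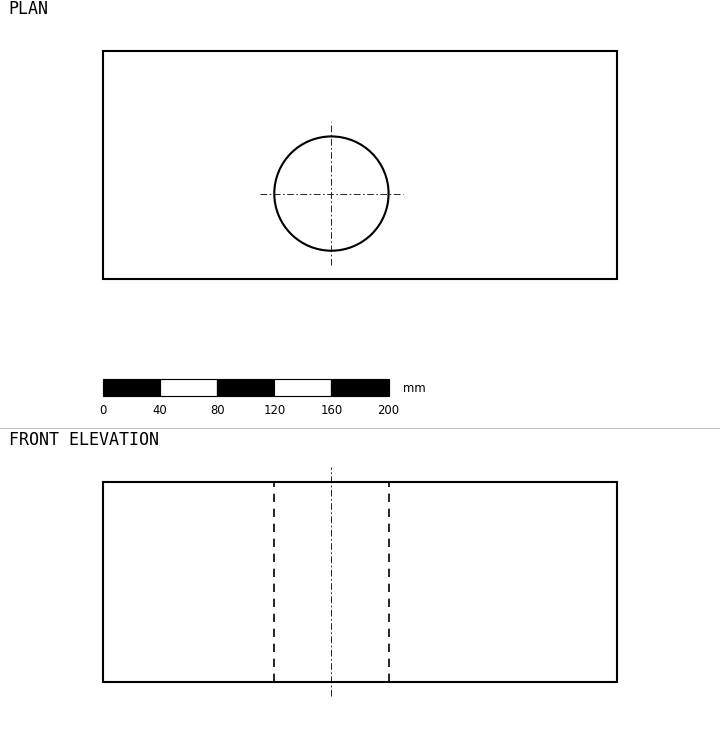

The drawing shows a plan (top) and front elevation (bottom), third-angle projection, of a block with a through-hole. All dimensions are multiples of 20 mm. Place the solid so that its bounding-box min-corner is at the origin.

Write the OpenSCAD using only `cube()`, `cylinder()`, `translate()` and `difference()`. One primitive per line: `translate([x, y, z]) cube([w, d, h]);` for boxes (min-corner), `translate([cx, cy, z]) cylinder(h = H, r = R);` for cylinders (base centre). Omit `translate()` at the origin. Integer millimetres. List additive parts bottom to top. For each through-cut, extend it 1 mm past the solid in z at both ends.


difference() {
  cube([360, 160, 140]);
  translate([160, 60, -1]) cylinder(h = 142, r = 40);
}


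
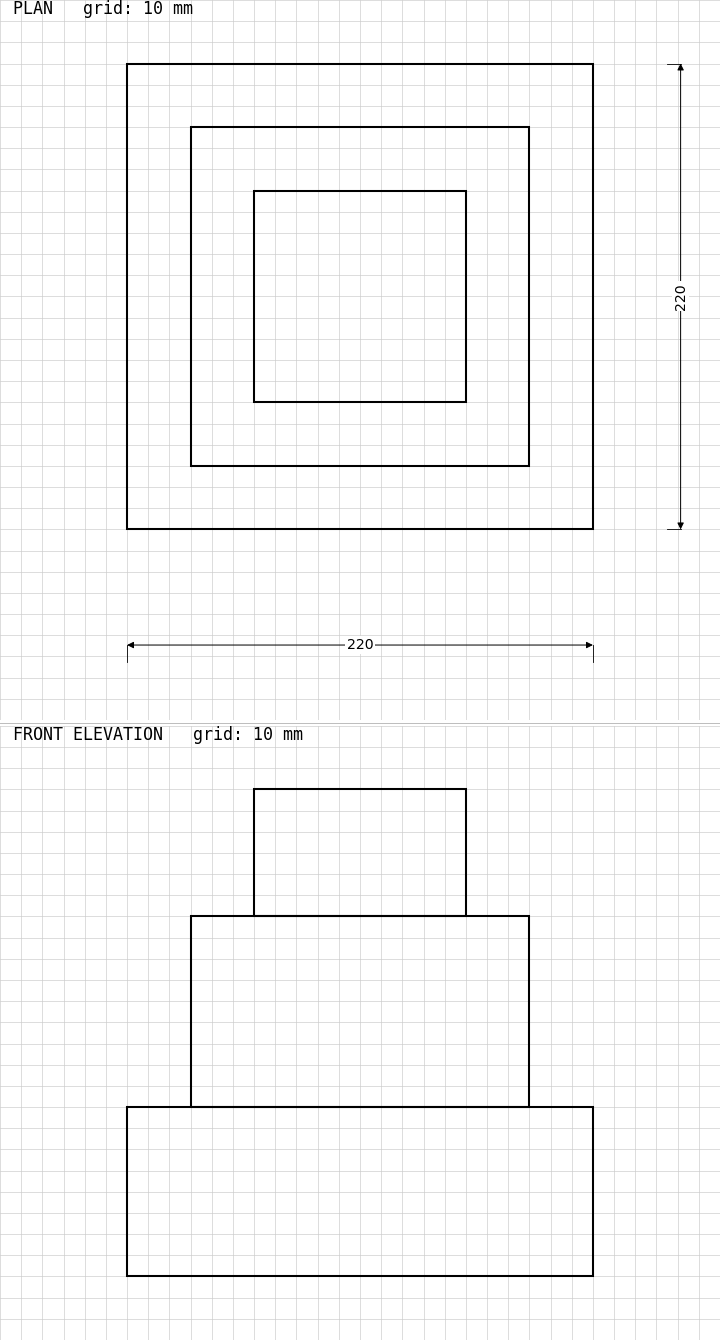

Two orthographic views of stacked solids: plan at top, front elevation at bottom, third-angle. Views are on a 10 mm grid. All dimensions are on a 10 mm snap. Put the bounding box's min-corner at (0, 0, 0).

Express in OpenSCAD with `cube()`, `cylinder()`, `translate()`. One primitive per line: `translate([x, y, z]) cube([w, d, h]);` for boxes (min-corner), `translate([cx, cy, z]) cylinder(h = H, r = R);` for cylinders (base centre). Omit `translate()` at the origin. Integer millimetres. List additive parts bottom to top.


cube([220, 220, 80]);
translate([30, 30, 80]) cube([160, 160, 90]);
translate([60, 60, 170]) cube([100, 100, 60]);
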